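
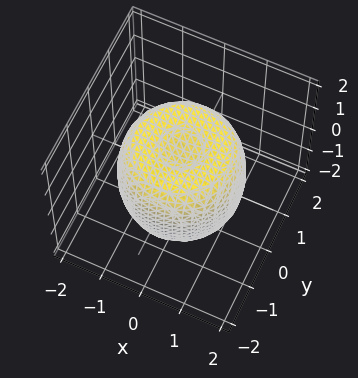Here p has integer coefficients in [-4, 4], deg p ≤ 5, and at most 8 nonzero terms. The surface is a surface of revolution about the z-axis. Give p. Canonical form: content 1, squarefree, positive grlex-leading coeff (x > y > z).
2*x^4 + 4*x^2*y^2 + 2*y^4 - 3*x^2 - 3*y^2 + 2*z^2 - 2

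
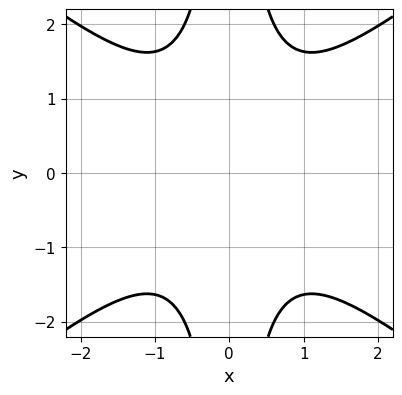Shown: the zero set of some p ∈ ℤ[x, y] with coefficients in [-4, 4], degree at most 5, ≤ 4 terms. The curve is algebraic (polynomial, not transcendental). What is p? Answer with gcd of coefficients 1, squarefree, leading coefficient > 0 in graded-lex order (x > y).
2*x^4 - 3*x^2*y^2 + 3*x^2 + 3

(a) The degree is 4 — no degree-3 curve has this shape.
(b) Symmetries: mirror symmetry x ↦ −x ⇒ only even powers of x; mirror symmetry y ↦ −y ⇒ only even powers of y.
(c) Against the integer gridlines: it misses every integer gridline on the y-axis; it misses every integer gridline on the x-axis.
(d) Solving for integer coefficients yields p as stated.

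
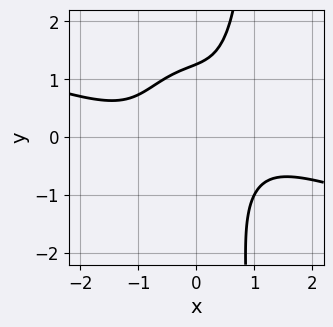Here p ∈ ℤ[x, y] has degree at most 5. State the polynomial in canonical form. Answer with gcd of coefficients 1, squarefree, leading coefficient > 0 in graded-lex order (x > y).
x^4 + 3*x^3*y + x*y^3 - y^3 + 2

Degree: a generic line meets the curve in up to 4 points, so deg p = 4.
Checking where it meets the axes: the curve avoids every integer x-axis point in the box.
Matching integer coefficients to the picture gives p.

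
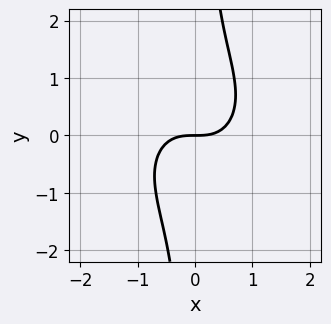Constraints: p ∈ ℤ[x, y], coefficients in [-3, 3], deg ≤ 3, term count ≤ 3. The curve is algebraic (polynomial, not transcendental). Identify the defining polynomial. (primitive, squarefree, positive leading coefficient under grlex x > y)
First, degree: a generic line meets the curve in up to 3 points, so deg p = 3.
Then, reading off the gridlines: one x-axis crossing is at x = 0; it meets the y-axis at y = 0 (among the integer gridlines).
Finally, putting this together gives p.

x^3 + x*y^2 - y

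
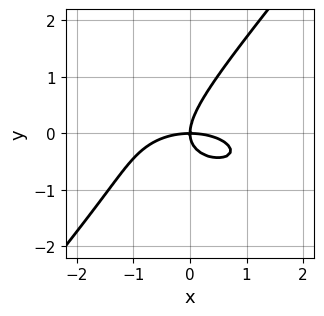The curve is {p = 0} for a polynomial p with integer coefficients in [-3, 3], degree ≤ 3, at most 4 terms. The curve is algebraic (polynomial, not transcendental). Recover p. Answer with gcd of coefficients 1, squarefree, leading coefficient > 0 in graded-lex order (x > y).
x^3 + 3*x*y^2 - 3*y^3 + 3*x*y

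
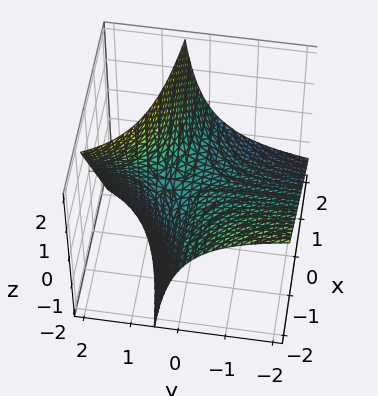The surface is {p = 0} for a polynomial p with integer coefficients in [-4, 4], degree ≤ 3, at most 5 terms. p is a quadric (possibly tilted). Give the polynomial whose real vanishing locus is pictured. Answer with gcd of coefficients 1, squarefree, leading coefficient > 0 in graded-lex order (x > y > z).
x*y + y*z - z

First, degree: no degree-1 surface has this shape, so deg p = 2.
Next, checking where it meets the axes: every point of the x-axis in the box is on the surface; it meets the z-axis at z = 0 (among the integer gridlines); every point of the y-axis in the box is on the surface.
Finally, matching integer coefficients to the picture gives p.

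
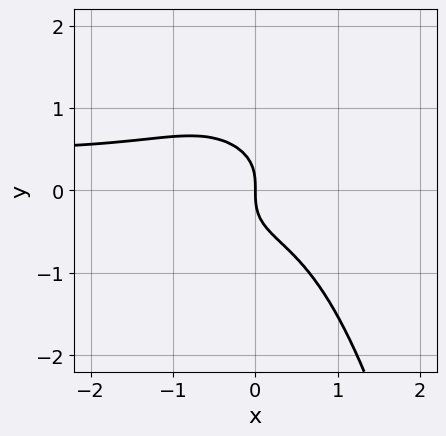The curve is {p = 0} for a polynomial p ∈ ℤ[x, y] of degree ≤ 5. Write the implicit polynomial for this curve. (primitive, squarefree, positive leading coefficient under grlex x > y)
First, deg p = 4. A generic line meets the curve in up to 4 points.
Next, checking where it meets the axes: it meets the y-axis at y = 0 (among the integer gridlines); one x-axis crossing is at x = 0.
Finally, together with the visible shape, these determine p as stated.

2*x^3*y - 2*x^2*y^2 - x^3 - 3*y^3 - 2*x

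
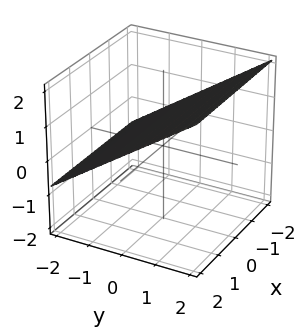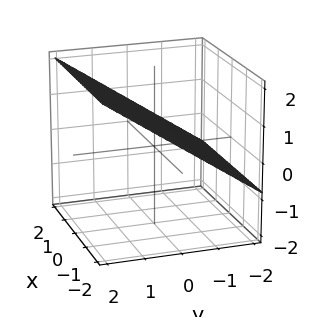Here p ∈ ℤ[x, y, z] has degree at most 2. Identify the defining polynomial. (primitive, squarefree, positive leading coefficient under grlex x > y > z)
2*y - 3*z + 2

Degree: every cross-section is a straight line — this is a plane, so deg p = 1.
From the axis intercepts and sections: it meets the y-axis at y = -1 (among the integer gridlines); it misses every integer gridline on the x-axis.
Assembling these constraints gives the stated polynomial.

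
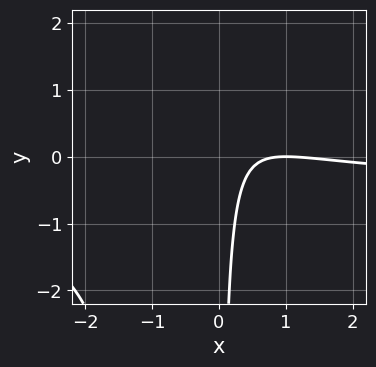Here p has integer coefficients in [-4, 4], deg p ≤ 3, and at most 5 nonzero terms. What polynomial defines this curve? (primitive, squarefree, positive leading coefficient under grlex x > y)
First, the degree is 3 — the shape is more complex than any degree-2 curve.
Next, from the axis intercepts and sections: no y-intercept at any integer in the box; one x-axis crossing is at x = 1.
Finally, putting this together gives p.

2*x^2*y + x^2 + 2*x*y - 2*x + 1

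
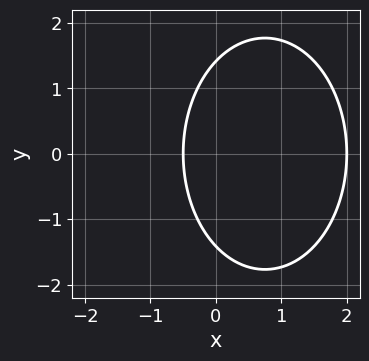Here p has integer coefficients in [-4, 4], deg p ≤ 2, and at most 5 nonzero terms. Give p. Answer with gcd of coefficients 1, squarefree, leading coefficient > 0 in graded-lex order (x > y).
1. The degree is 2 — the shape is more complex than any degree-1 curve.
2. Symmetries: it's symmetric under y → −y, forcing even powers of y.
3. From the visible intercepts: one x-axis crossing is at x = 2.
4. Matching integer coefficients to the picture gives p.

2*x^2 + y^2 - 3*x - 2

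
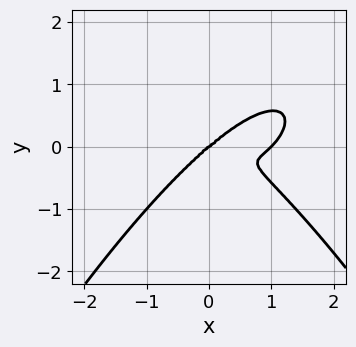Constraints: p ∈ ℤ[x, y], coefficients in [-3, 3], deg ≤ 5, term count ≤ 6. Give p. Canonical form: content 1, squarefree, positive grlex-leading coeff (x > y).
x^4 - x^3 - x^2*y + 3*y^3

1. The degree is 4 — the shape is more complex than any degree-3 curve.
2. Checking where it meets the axes: the x-axis gridline crossings are at x ∈ {0, 1}; one y-axis crossing is at y = 0.
3. Together with the visible shape, these determine p as stated.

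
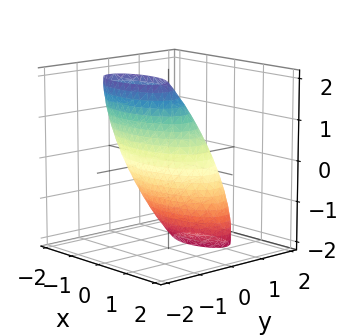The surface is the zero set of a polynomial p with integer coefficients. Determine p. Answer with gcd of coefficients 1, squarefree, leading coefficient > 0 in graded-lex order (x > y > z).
x^2 + 3*y^2 + 3*y*z + z^2 - 2

1. deg p = 2. A generic line meets the surface in up to 2 points.
2. Solving for integer coefficients yields p as stated.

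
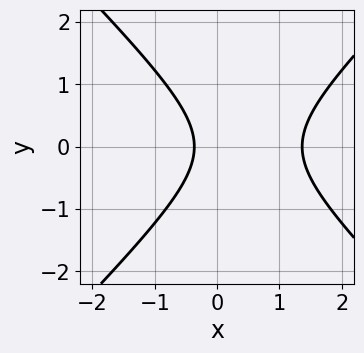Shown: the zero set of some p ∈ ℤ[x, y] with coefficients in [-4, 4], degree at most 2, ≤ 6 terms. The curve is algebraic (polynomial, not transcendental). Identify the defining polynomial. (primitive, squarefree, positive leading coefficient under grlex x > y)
2*x^2 - 2*y^2 - 2*x - 1

(a) deg p = 2. A generic line meets the curve in up to 2 points.
(b) Symmetries: it's symmetric under y → −y, forcing even powers of y.
(c) From the axis intercepts and sections: no y-intercept at any integer in the box.
(d) Putting this together gives p.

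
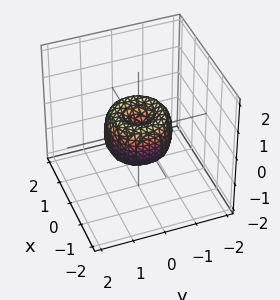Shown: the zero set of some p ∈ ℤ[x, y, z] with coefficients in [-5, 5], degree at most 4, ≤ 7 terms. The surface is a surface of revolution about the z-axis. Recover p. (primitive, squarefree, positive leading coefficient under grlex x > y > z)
First, the degree is 4 — the shape is more complex than any degree-3 surface.
Then, symmetries: rotational symmetry about the z-axis ⇒ p depends on x, y only through x² + y².
Next, observable constraints: it crosses the z-axis at the gridline z = 0; a circular section at z = 0 has radius exactly 1; among the integer gridlines, it crosses the y-axis at y ∈ {-1, 0, 1}.
Finally, putting this together gives p. Check: (1, 0, 0) on the x-axis lies on the surface, and p(1, 0, 0) = 0. ✓

2*x^4 + 4*x^2*y^2 + 2*y^4 - 2*x^2 - 2*y^2 + z^2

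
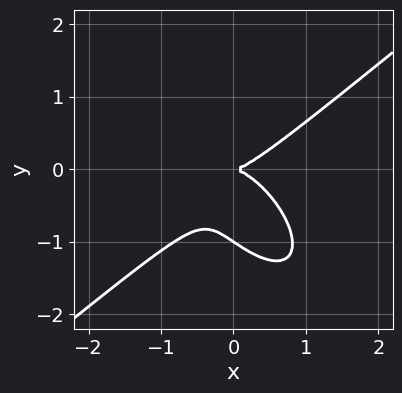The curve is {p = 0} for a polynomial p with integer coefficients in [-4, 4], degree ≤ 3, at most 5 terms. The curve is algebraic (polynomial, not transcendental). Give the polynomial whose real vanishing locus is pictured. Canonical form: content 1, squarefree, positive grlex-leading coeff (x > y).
3*x^3 - 2*x*y^2 - 3*y^3 - 3*y^2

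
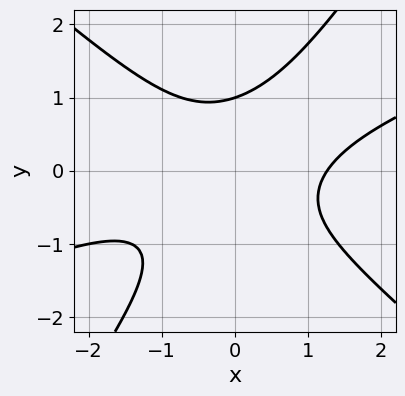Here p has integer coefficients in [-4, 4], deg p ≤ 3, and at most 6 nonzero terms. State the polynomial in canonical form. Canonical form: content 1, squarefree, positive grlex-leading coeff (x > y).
x^3 - 2*x^2*y - 2*x*y^2 + 2*y^3 - 2

First, deg p = 3. A generic line meets the curve in up to 3 points.
Then, observable constraints: it crosses the y-axis at the gridline y = 1.
Finally, putting this together gives p.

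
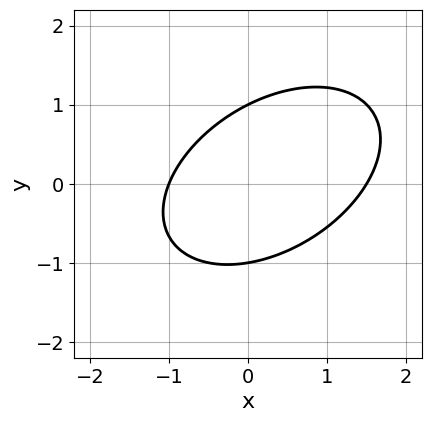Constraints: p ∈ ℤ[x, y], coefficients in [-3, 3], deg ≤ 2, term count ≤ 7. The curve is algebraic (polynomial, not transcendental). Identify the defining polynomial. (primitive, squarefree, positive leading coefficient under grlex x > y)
Degree: no degree-1 curve has this shape, so deg p = 2.
From the visible intercepts: one x-axis crossing is at x = -1; among the integer gridlines, it crosses the y-axis at y ∈ {-1, 1}.
Matching integer coefficients to the picture gives p.

2*x^2 - 2*x*y + 3*y^2 - x - 3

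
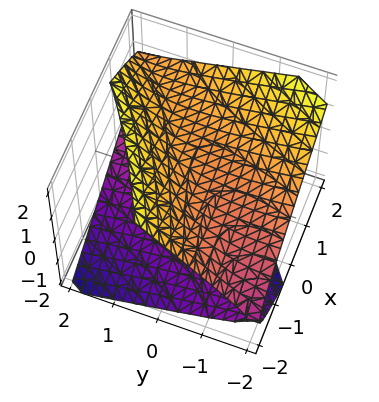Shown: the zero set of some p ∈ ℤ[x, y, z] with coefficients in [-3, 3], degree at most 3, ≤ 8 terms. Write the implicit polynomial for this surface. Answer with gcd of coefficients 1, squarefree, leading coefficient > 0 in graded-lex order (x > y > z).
x^2 - 3*x*y + y^2 + 2*y*z - 3*z^2 + 3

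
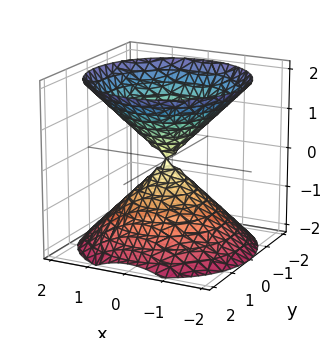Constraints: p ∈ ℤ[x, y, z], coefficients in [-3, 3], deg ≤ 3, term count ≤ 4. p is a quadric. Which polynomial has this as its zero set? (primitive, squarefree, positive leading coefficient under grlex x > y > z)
x^2 + y^2 - z^2

The picture has 2 separate pieces. They look like related sheets of one shape, so recover p as a whole.
deg p = 2. Two nappes meeting at a single point; a quadric.
Symmetries: mirror symmetry z ↦ −z ⇒ only even powers of z; rotational symmetry about the z-axis ⇒ p depends on x, y only through x² + y².
From the axis intercepts and sections: one z-axis crossing is at z = 0; a circular section at z = -1 has radius exactly 1; it meets the y-axis at y = 0 (among the integer gridlines); it meets the x-axis at x = 0 (among the integer gridlines).
Fitting integer coefficients to these (and the overall shape) gives p.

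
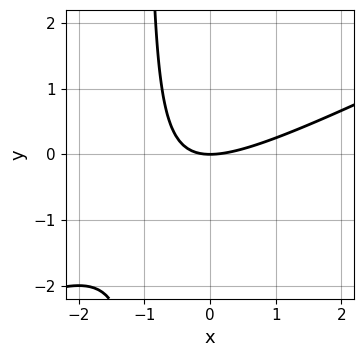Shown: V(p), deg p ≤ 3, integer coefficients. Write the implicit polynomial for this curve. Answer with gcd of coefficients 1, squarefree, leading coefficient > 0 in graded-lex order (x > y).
First, degree: no degree-1 curve has this shape, so deg p = 2.
Then, from the visible intercepts: one y-axis crossing is at y = 0; it crosses the x-axis at the gridline x = 0.
Finally, solving for integer coefficients yields p as stated.

x^2 - 2*x*y - 2*y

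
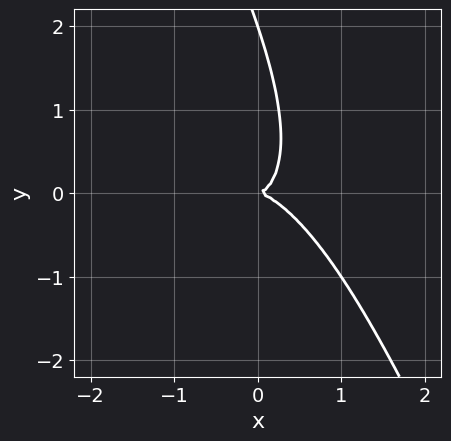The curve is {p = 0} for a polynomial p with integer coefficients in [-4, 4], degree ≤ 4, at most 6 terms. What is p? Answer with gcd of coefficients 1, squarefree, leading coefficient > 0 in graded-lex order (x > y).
3*x^3 + 3*x^2*y + 3*x*y^2 + y^3 - 2*y^2

deg p = 3. No degree-2 curve has this shape.
Checking where it meets the axes: one x-axis crossing is at x = 0; the y-axis gridline crossings are at y ∈ {0, 2}.
Assembling these constraints gives the stated polynomial.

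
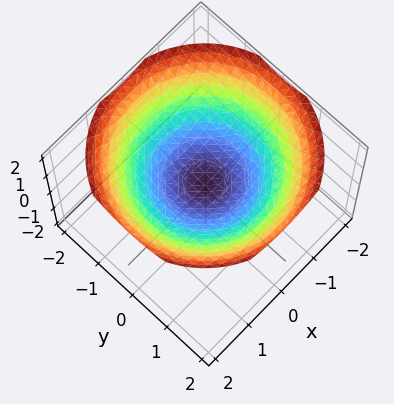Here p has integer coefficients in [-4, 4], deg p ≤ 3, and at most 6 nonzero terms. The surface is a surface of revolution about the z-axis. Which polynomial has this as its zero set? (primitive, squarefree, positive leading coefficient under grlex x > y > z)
(a) deg p = 2. No degree-1 surface has this shape.
(b) Symmetries: rotational symmetry about the z-axis ⇒ p depends on x, y only through x² + y².
(c) Reading off the gridlines: no x-intercept at any integer in the box; a circular section at z = 1 has radius between 1 and 2; the surface avoids every integer y-axis point in the box.
(d) Fitting integer coefficients to these (and the overall shape) gives p.

x^2 + y^2 - 3*z + 1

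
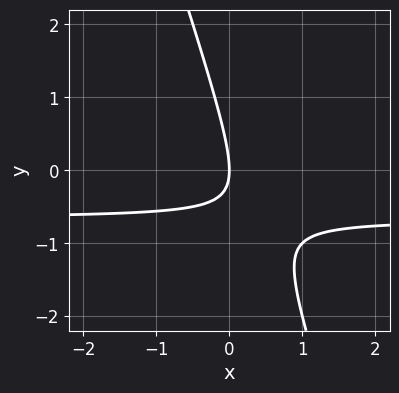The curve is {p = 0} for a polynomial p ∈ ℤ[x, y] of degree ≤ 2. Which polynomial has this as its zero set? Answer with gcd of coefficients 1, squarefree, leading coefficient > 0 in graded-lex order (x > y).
3*x*y + y^2 + 2*x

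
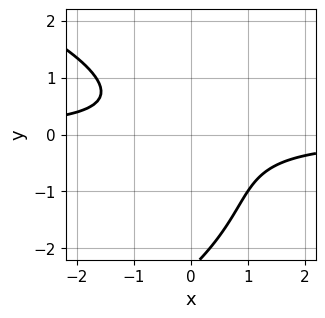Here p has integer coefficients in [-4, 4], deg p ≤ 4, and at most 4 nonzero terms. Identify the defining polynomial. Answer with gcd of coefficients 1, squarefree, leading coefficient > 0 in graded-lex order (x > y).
y^3 + 3*x*y + 2*y^2 + 2

The degree is 3 — no degree-2 curve has this shape.
Reading off the gridlines: it misses every integer gridline on the y-axis; no x-intercept at any integer in the box.
Solving for integer coefficients yields p as stated.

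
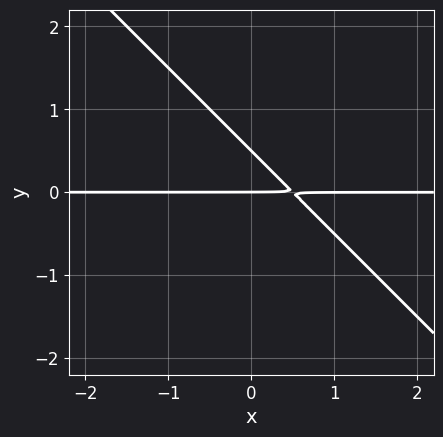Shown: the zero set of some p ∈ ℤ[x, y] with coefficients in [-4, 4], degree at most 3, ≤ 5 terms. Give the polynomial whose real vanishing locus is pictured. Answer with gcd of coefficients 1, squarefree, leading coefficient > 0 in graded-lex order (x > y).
2*x*y + 2*y^2 - y

(a) Degree: no degree-1 curve has this shape, so deg p = 2.
(b) Checking where it meets the axes: one y-axis crossing is at y = 0; every point of the x-axis in the box is on the curve.
(c) Together with the visible shape, these determine p as stated.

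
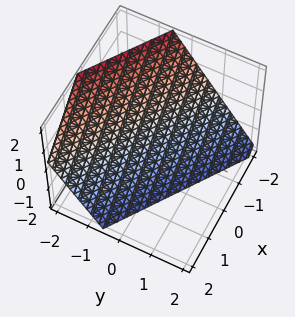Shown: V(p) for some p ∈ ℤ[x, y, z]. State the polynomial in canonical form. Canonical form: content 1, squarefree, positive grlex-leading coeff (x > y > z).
2*x + 3*y + 2*z + 2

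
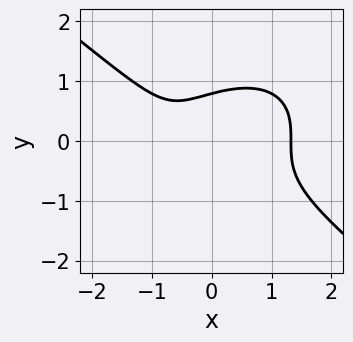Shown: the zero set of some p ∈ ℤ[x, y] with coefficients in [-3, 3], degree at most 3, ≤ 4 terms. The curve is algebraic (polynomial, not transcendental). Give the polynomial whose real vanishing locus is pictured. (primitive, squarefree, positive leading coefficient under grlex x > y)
x^3 + 2*y^3 - x - 1

1. deg p = 3. A generic line meets the curve in up to 3 points.
2. Matching integer coefficients to the picture gives p.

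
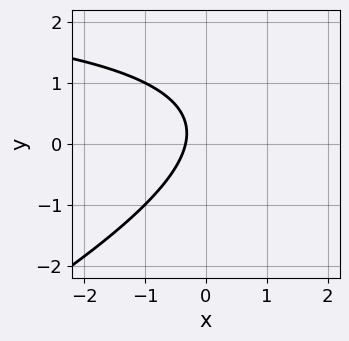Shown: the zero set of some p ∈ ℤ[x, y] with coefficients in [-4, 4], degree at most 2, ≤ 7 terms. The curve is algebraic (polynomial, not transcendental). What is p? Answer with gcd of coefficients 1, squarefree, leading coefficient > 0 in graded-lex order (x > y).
x*y - 2*y^2 - 3*x + y - 1

1. Degree: a generic line meets the curve in up to 2 points, so deg p = 2.
2. Observable constraints: it misses every integer gridline on the y-axis.
3. These observations pin down the coefficients.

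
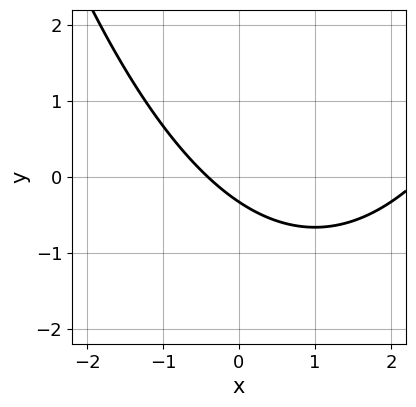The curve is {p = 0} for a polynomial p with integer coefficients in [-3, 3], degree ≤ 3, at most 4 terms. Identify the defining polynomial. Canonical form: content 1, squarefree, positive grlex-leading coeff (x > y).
x^2 - 2*x - 3*y - 1

deg p = 2.
Matching integer coefficients to the picture gives p.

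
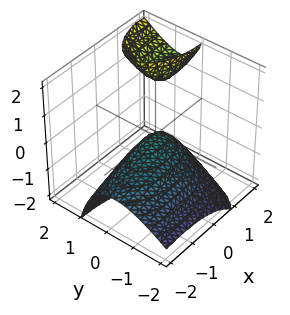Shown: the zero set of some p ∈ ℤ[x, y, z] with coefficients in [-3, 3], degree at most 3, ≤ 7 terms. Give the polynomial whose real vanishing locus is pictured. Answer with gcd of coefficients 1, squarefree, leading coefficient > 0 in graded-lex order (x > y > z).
x^2 - 2*x*z + 3*y^2 - 3*y*z + 2*z

First, there are 2 components.
Then, degree: a generic line meets the surface in up to 2 points, so deg p = 2.
Then, from the visible intercepts: it crosses the y-axis at the gridline y = 0; one z-axis crossing is at z = 0.
Finally, together with the visible shape, these determine p as stated.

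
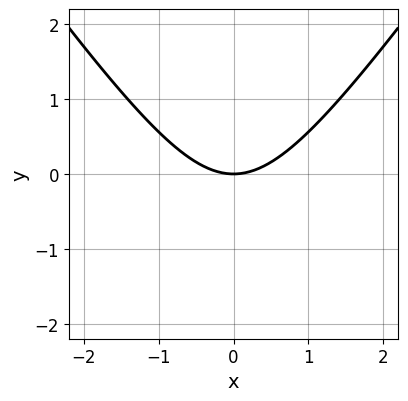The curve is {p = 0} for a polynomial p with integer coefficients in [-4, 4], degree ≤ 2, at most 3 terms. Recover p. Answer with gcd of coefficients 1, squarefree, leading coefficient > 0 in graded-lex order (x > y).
2*x^2 - y^2 - 3*y

1. Degree: a generic line meets the curve in up to 2 points, so deg p = 2.
2. Symmetries: it's symmetric under x → −x, forcing even powers of x.
3. Reading off the gridlines: it meets the y-axis at y = 0 (among the integer gridlines); it crosses the x-axis at the gridline x = 0.
4. Putting this together gives p.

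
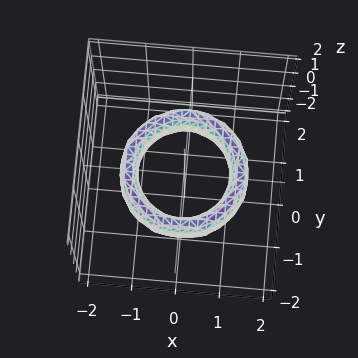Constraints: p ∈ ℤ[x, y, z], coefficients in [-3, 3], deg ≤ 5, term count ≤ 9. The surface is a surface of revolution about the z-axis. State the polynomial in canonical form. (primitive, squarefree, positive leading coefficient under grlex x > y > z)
x^4 + 2*x^2*y^2 + y^4 - 3*x^2 - 3*y^2 + z^2 + 2

First, the degree is 4 — a generic line meets the surface in up to 4 points.
Then, by symmetry, the surface is invariant under rotation about z: p = q(x² + y², z).
Next, reading off the gridlines: among the integer gridlines, it crosses the x-axis at x ∈ {-1, 1}; no z-intercept at any integer in the box; a circular section at z = 0 has radius exactly 1.
Finally, fitting integer coefficients to these (and the overall shape) gives p.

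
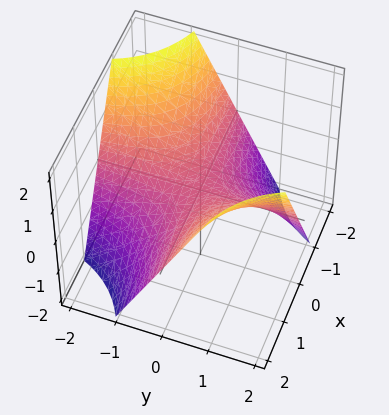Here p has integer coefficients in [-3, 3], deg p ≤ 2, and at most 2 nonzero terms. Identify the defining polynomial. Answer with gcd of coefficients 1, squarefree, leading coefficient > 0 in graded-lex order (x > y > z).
x*y - z

The degree is 2 — a saddle surface; a quadric.
Reading off the gridlines: one z-axis crossing is at z = 0; the visible y-axis segment lies entirely on the surface; every point of the x-axis in the box is on the surface.
Matching integer coefficients to the picture gives p.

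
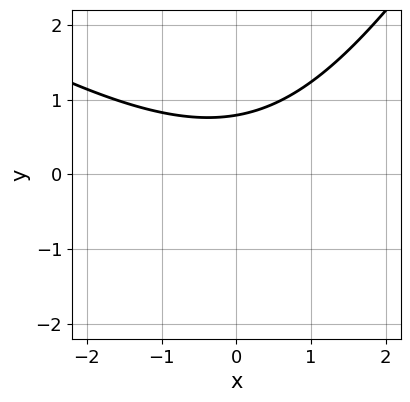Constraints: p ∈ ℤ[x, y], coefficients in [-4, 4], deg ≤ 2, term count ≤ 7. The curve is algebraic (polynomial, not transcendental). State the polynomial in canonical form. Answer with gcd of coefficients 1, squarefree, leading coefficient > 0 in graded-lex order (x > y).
1. deg p = 2. No degree-1 curve has this shape.
2. Checking where it meets the axes: the curve avoids every integer x-axis point in the box.
3. The integer polynomial consistent with all of this is the stated p.

x^2 + x*y - y^2 - 3*y + 3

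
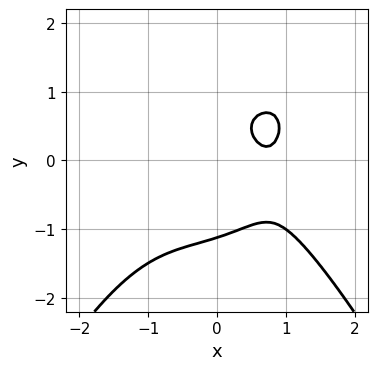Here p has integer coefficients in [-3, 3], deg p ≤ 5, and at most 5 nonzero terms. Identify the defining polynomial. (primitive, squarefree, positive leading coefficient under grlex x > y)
2*x^4 + 3*y^3 - 3*x - 2*y + 2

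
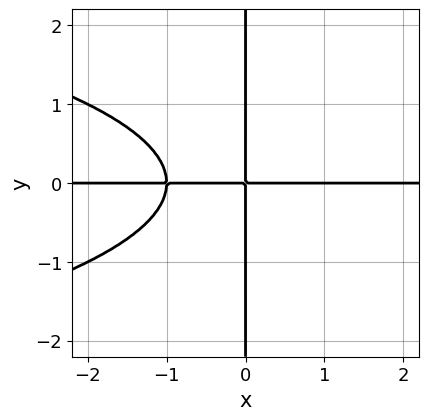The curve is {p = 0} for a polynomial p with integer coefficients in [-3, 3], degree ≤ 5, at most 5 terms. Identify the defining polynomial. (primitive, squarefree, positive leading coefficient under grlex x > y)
Degree: the shape is more complex than any degree-3 curve, so deg p = 4.
From the axis intercepts and sections: the visible y-axis segment lies entirely on the curve; every point of the x-axis in the box is on the curve.
The integer polynomial consistent with all of this is the stated p.

x*y^3 + x^2*y + x*y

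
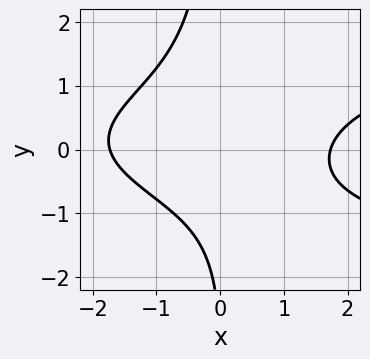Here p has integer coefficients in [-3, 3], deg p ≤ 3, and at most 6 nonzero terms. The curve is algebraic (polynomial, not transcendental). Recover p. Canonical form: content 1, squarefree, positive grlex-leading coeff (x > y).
2*x*y^2 - x^2 + y + 3

First, the degree is 3 — the shape is more complex than any degree-2 curve.
Then, observable constraints: no y-intercept at any integer in the box.
Finally, the integer polynomial consistent with all of this is the stated p.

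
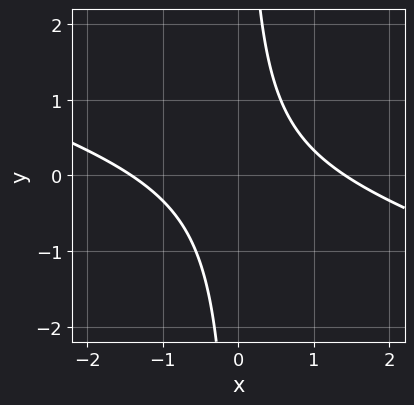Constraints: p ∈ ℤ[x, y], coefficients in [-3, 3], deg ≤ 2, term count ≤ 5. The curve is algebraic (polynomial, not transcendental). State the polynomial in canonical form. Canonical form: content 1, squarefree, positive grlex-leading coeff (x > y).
(a) deg p = 2.
(b) From the visible intercepts: the curve avoids every integer y-axis point in the box.
(c) Fitting integer coefficients to these (and the overall shape) gives p.

x^2 + 3*x*y - 2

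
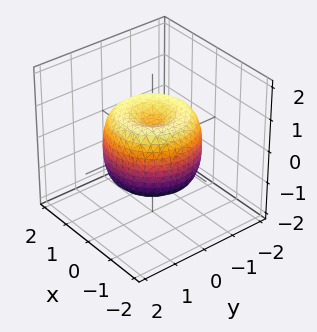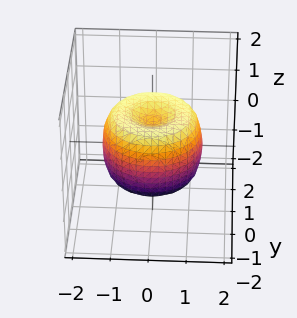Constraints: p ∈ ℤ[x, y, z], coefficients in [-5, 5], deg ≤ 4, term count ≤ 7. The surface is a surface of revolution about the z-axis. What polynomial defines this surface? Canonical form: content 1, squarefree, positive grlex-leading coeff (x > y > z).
2*x^4 + 4*x^2*y^2 + 2*y^4 - 3*x^2 - 3*y^2 + 2*z^2 - 1

deg p = 4.
By symmetry, every cross-section ⟂ z is a circle, so x, y appear only via x² + y².
Reading off the gridlines: a circular section at z = -1 has radius between 0 and 1.
These observations pin down the coefficients.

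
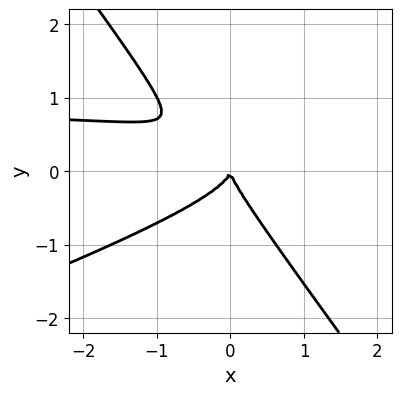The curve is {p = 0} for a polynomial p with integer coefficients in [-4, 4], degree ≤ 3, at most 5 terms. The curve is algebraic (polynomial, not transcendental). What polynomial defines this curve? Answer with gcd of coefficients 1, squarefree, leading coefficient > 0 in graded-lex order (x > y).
(a) Degree: no degree-2 curve has this shape, so deg p = 3.
(b) Observable constraints: one x-axis crossing is at x = 0; it crosses the y-axis at the gridline y = 0.
(c) Putting this together gives p.

x^2*y - 2*x*y^2 - 2*y^3 - x^2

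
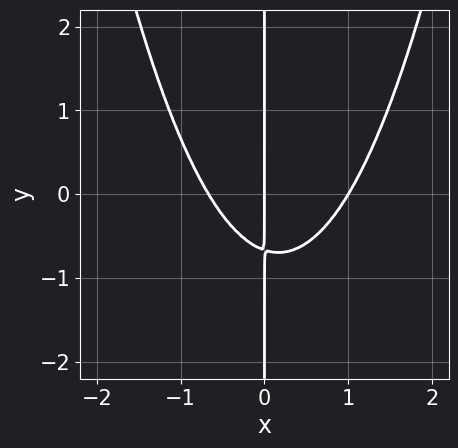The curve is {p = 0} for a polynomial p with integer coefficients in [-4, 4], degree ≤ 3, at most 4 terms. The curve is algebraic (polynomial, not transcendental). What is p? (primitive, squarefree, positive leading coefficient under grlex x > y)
(a) The degree is 3 — no degree-2 curve has this shape.
(b) Observable constraints: the x-axis gridline crossings are at x ∈ {0, 1}; every point of the y-axis in the box is on the curve.
(c) The integer polynomial consistent with all of this is the stated p.

3*x^3 - x^2 - 3*x*y - 2*x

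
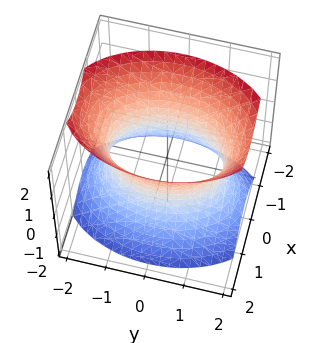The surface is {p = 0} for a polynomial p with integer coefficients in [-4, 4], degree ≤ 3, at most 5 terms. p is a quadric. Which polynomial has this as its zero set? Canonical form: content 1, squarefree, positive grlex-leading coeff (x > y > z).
2*x^2 + y^2 - z^2 - 2

The degree is 2 — one connected sheet with a waist; a quadric.
Symmetries: it's symmetric under z → −z, forcing even powers of z; it's symmetric under x → −x, forcing even powers of x; it's symmetric under y → −y, forcing even powers of y.
Checking where it meets the axes: no z-intercept at any integer in the box; the x-axis gridline crossings are at x ∈ {-1, 1}.
Together with the visible shape, these determine p as stated.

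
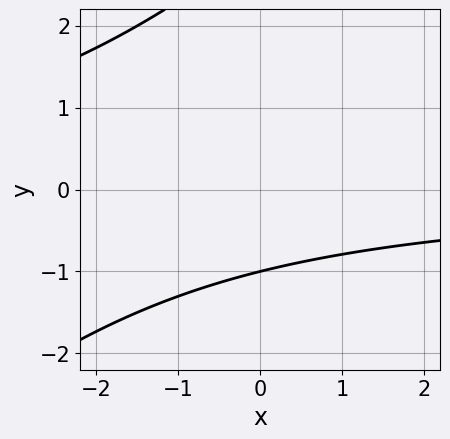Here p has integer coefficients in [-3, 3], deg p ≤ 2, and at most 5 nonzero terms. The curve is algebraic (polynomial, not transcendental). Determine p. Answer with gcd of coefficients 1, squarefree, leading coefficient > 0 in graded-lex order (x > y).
x*y - y^2 + 2*y + 3

(a) Degree: the shape is more complex than any degree-1 curve, so deg p = 2.
(b) Against the integer gridlines: one y-axis crossing is at y = -1; no x-intercept at any integer in the box.
(c) Fitting integer coefficients to these (and the overall shape) gives p.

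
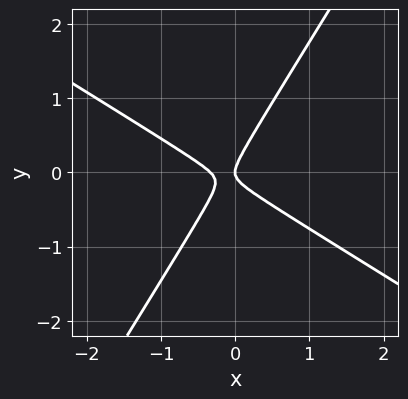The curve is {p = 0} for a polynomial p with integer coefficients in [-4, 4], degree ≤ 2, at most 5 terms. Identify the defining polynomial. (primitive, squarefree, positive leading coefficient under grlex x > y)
First, degree: a generic line meets the curve in up to 2 points, so deg p = 2.
Next, from the visible intercepts: it meets the x-axis at x = 0 (among the integer gridlines); it meets the y-axis at y = 0 (among the integer gridlines).
Finally, matching integer coefficients to the picture gives p.

3*x^2 + 3*x*y - 3*y^2 + x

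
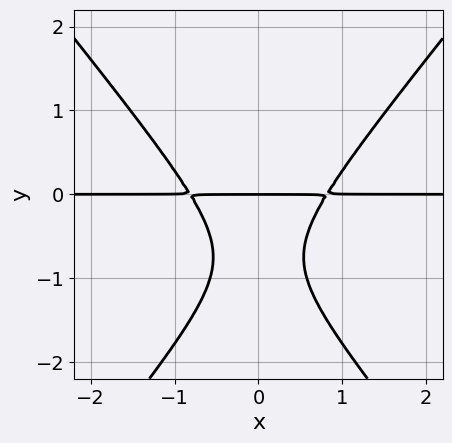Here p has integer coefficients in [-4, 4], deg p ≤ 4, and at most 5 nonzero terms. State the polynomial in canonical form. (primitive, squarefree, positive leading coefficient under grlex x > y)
3*x^2*y - 2*y^3 - 3*y^2 - 2*y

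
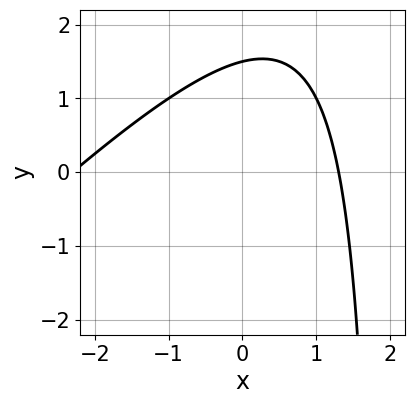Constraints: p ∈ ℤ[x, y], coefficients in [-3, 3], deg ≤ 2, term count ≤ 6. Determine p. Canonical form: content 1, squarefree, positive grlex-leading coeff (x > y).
x^2 - x*y + x + 2*y - 3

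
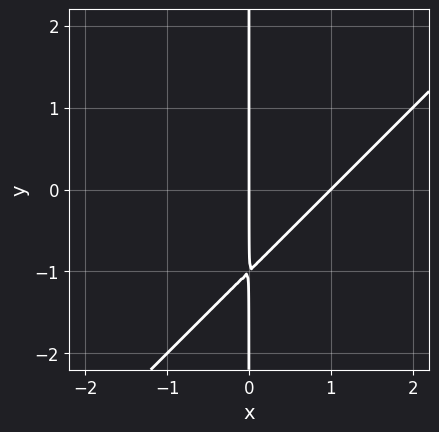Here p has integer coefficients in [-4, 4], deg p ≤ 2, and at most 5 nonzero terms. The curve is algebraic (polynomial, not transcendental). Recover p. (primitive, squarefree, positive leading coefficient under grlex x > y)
First, degree: no degree-1 curve has this shape, so deg p = 2.
Then, from the visible intercepts: the visible y-axis segment lies entirely on the curve; the x-axis gridline crossings are at x ∈ {0, 1}.
Finally, putting this together gives p.

x^2 - x*y - x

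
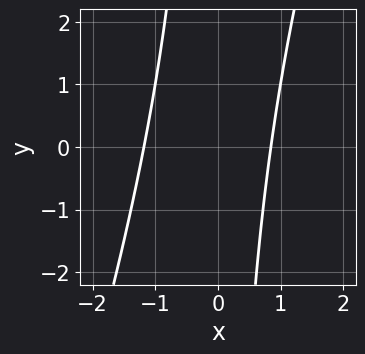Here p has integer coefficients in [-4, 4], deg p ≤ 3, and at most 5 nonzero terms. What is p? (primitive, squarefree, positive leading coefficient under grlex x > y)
deg p = 2. No degree-1 curve has this shape.
Against the integer gridlines: no y-intercept at any integer in the box.
Solving for integer coefficients yields p as stated.

3*x^2 - x*y + x - 3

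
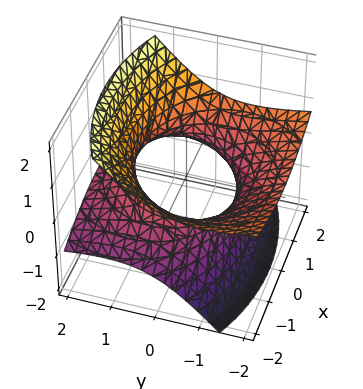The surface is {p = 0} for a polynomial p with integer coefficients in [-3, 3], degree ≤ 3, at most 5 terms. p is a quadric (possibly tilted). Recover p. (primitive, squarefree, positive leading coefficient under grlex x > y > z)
1. deg p = 2. No degree-1 surface has this shape.
2. From the visible intercepts: it misses every integer gridline on the z-axis.
3. The integer polynomial consistent with all of this is the stated p.

x^2 + y^2 + 3*y*z - 3*z^2 - 2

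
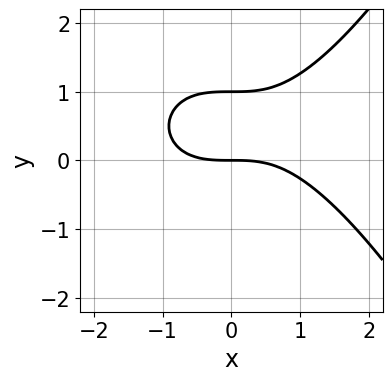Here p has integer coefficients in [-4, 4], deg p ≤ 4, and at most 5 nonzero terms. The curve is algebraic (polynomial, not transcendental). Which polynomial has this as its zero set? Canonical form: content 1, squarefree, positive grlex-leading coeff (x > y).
First, the degree is 3 — the shape is more complex than any degree-2 curve.
Next, from the axis intercepts and sections: one x-axis crossing is at x = 0; the y-axis gridline crossings are at y ∈ {0, 1}.
Finally, putting this together gives p.

x^3 - 3*y^2 + 3*y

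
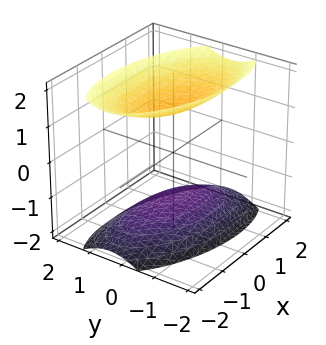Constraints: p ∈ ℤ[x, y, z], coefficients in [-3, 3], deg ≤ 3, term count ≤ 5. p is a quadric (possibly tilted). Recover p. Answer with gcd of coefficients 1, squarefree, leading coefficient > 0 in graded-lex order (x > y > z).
First, the picture has 2 separate pieces. Treating them together as one polynomial.
Next, the degree is 2 — no degree-1 surface has this shape.
Then, checking where it meets the axes: no y-intercept at any integer in the box; it misses every integer gridline on the x-axis.
Finally, putting this together gives p.

x^2 + x*y + 3*y^2 - 2*z^2 + 3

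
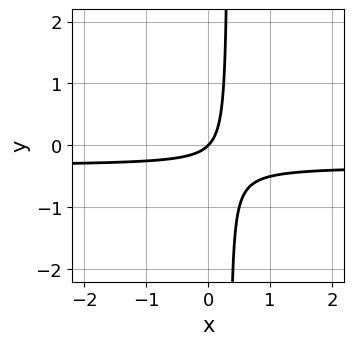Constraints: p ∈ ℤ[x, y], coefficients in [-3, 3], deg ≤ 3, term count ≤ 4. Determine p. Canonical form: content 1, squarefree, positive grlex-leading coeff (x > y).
3*x*y + x - y

(a) deg p = 2.
(b) Reading off the gridlines: it crosses the x-axis at the gridline x = 0; one y-axis crossing is at y = 0.
(c) Together with the visible shape, these determine p as stated.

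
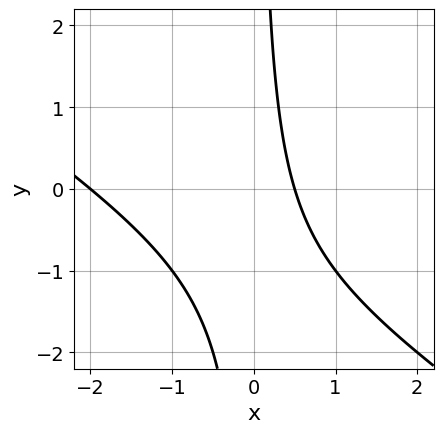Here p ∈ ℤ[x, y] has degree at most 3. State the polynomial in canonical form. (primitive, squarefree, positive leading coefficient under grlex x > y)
2*x^2 + 3*x*y + 3*x - 2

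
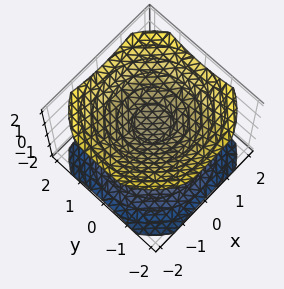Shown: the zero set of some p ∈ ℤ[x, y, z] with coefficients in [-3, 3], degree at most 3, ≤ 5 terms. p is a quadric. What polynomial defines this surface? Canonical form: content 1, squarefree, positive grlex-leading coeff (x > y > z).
2*x^2 + 2*y^2 - 3*z^2 + 1

First, there are 2 components. Treating them together as one polynomial.
Next, deg p = 2. Two separate bowl-shaped sheets opening away from each other; a quadric.
Next, symmetries: mirror symmetry z ↦ −z ⇒ only even powers of z; the z-axis is an axis of rotation, so x and y enter only as x² + y².
Next, against the integer gridlines: no y-intercept at any integer in the box; no x-intercept at any integer in the box; a circular section at z = -1 has radius exactly 1.
Finally, fitting integer coefficients to these (and the overall shape) gives p.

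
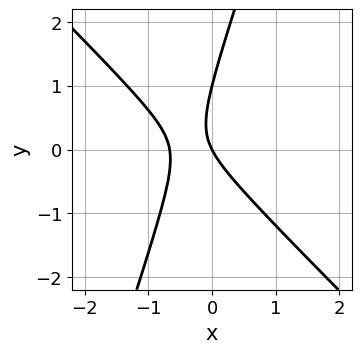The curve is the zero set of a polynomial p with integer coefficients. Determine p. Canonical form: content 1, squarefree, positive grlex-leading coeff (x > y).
3*x^2 + 2*x*y - y^2 + 2*x + y

1. The degree is 2 — a generic line meets the curve in up to 2 points.
2. Observable constraints: the y-axis gridline crossings are at y ∈ {0, 1}; it crosses the x-axis at the gridline x = 0.
3. Together with the visible shape, these determine p as stated.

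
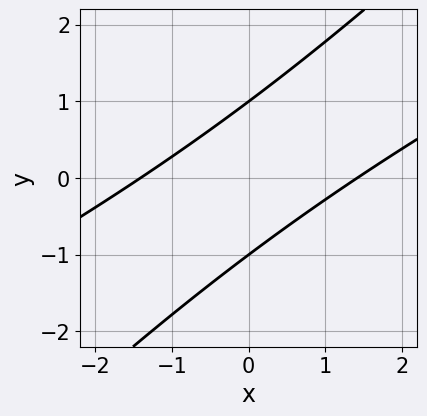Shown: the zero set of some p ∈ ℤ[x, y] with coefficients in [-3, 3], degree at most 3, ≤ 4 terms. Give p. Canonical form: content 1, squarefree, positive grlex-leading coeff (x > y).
1. The degree is 2 — a generic line meets the curve in up to 2 points.
2. Reading off the gridlines: among the integer gridlines, it crosses the y-axis at y ∈ {-1, 1}.
3. These observations pin down the coefficients.

x^2 - 3*x*y + 2*y^2 - 2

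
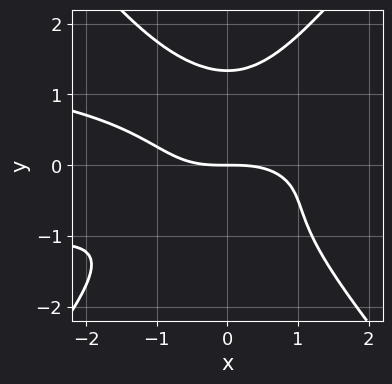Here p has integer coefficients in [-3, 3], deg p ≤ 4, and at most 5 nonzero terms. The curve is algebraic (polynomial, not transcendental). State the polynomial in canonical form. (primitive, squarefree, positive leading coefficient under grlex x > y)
3*x^2*y^2 - 2*y^4 + x^3 + y^3 + 3*y

(a) deg p = 4. No degree-3 curve has this shape.
(b) Checking where it meets the axes: it meets the x-axis at x = 0 (among the integer gridlines); it meets the y-axis at y = 0 (among the integer gridlines).
(c) Solving for integer coefficients yields p as stated.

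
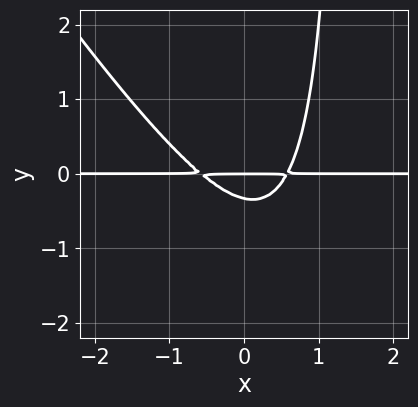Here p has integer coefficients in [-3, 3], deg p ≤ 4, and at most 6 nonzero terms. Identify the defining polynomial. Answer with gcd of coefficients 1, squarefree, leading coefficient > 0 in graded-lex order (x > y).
3*x^2*y + 2*x*y^2 - 3*y^2 - y

The degree is 3 — a generic line meets the curve in up to 3 points.
Checking where it meets the axes: it meets the y-axis at y = 0 (among the integer gridlines); every point of the x-axis in the box is on the curve.
Together with the visible shape, these determine p as stated.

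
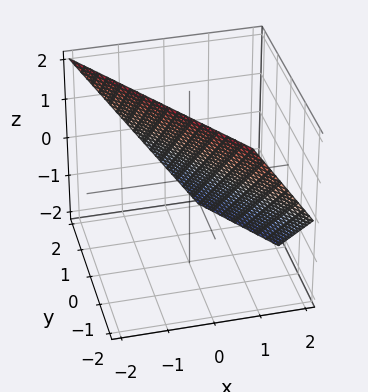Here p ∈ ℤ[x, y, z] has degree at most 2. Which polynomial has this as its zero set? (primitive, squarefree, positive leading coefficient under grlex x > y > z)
3*x + 2*y + 2*z - 2

First, deg p = 1. Every cross-section is a straight line — this is a plane.
Next, from the visible intercepts: it meets the y-axis at y = 1 (among the integer gridlines); it meets the z-axis at z = 1 (among the integer gridlines).
Finally, the integer polynomial consistent with all of this is the stated p.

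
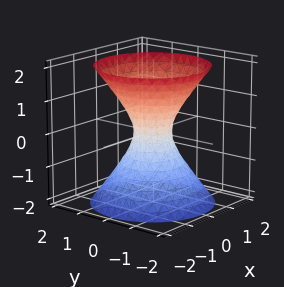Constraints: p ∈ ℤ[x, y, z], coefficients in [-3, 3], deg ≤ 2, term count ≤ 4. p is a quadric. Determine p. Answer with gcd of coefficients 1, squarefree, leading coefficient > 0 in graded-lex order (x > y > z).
(a) The degree is 2 — one connected sheet with a waist; a quadric.
(b) Symmetries: rotational symmetry about the z-axis ⇒ p depends on x, y only through x² + y²; it's symmetric under z → −z, forcing even powers of z.
(c) From the visible intercepts: the surface avoids every integer z-axis point in the box; a circular section at z = 0 has radius between 0 and 1.
(d) Together with the visible shape, these determine p as stated.

3*x^2 + 3*y^2 - 2*z^2 - 1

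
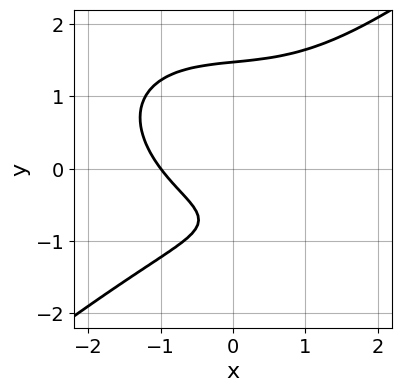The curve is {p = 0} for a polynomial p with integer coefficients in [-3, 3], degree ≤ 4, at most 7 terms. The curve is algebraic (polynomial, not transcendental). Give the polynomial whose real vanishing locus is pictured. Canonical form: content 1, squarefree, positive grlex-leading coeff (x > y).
x^3 - 2*y^3 + x + 3*y + 2

1. Degree: no degree-2 curve has this shape, so deg p = 3.
2. Observable constraints: it meets the x-axis at x = -1 (among the integer gridlines).
3. Assembling these constraints gives the stated polynomial.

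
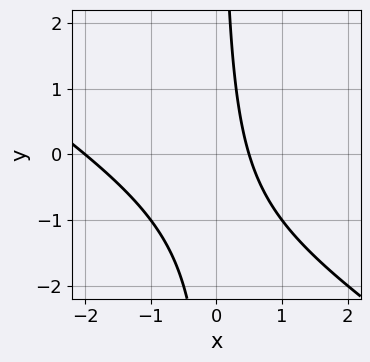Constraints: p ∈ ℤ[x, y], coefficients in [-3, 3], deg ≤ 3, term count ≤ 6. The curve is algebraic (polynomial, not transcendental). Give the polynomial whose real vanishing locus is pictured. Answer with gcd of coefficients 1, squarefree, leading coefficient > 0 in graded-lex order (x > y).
First, degree: a generic line meets the curve in up to 2 points, so deg p = 2.
Then, checking where it meets the axes: no y-intercept at any integer in the box; it crosses the x-axis at the gridline x = -2.
Finally, fitting integer coefficients to these (and the overall shape) gives p.

2*x^2 + 3*x*y + 3*x - 2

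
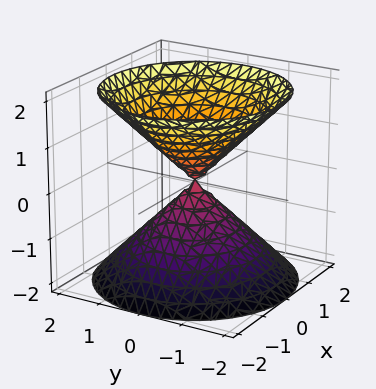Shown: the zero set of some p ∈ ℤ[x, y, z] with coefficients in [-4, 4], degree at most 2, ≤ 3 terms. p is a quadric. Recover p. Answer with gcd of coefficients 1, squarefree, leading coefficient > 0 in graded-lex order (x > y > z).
x^2 + y^2 - z^2

(a) I count 2 distinct pieces.
(b) deg p = 2.
(c) Symmetries: it's symmetric under z → −z, forcing even powers of z; the surface is invariant under rotation about z: p = q(x² + y², z).
(d) Reading off the gridlines: it meets the x-axis at x = 0 (among the integer gridlines); a circular section at z = -1 has radius exactly 1.
(e) The integer polynomial consistent with all of this is the stated p.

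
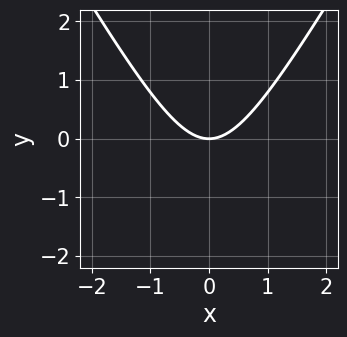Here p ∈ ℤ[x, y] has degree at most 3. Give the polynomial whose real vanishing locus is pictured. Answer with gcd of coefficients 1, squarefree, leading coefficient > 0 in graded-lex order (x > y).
(a) The degree is 2 — no degree-1 curve has this shape.
(b) Symmetries: mirror symmetry x ↦ −x ⇒ only even powers of x.
(c) From the axis intercepts and sections: it crosses the x-axis at the gridline x = 0; it meets the y-axis at y = 0 (among the integer gridlines).
(d) These observations pin down the coefficients.

3*x^2 - y^2 - 3*y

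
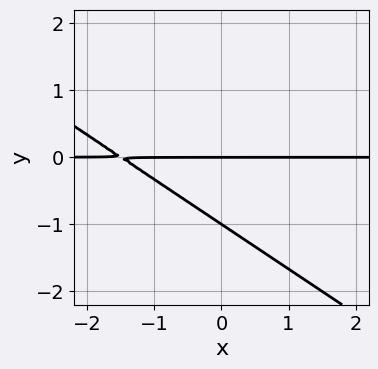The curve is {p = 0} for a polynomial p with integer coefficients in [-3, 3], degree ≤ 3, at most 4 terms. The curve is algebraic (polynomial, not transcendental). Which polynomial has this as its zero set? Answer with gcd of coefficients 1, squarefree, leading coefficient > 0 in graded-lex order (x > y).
2*x*y + 3*y^2 + 3*y

(a) The degree is 2 — no degree-1 curve has this shape.
(b) From the visible intercepts: every point of the x-axis in the box is on the curve; among the integer gridlines, it crosses the y-axis at y ∈ {-1, 0}.
(c) Solving for integer coefficients yields p as stated.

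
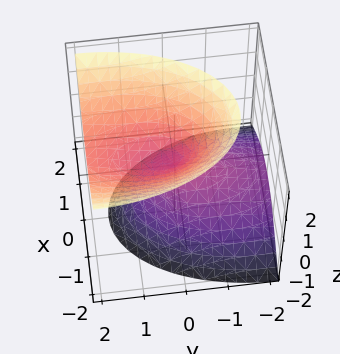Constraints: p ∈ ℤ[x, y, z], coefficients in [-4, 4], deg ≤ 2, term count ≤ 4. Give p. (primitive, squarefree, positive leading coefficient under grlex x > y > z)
3*x^2 + y^2 - 2*y*z - 2*z^2

deg p = 2. A generic line meets the surface in up to 2 points.
Observable constraints: it meets the z-axis at z = 0 (among the integer gridlines); it crosses the y-axis at the gridline y = 0.
Assembling these constraints gives the stated polynomial.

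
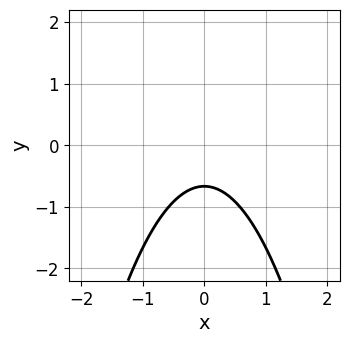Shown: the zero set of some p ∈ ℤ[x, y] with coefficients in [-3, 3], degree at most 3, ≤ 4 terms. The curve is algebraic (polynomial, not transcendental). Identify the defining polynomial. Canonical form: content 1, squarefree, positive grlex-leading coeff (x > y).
3*x^2 + 3*y + 2

First, deg p = 2. No degree-1 curve has this shape.
Next, symmetries: mirror symmetry x ↦ −x ⇒ only even powers of x.
Then, from the visible intercepts: it misses every integer gridline on the x-axis.
Finally, solving for integer coefficients yields p as stated.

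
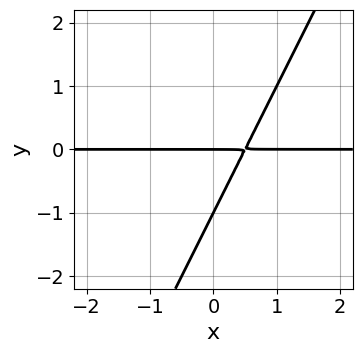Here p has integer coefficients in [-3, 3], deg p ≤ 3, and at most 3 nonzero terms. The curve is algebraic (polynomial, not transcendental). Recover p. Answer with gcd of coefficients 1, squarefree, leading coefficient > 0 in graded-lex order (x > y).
(a) The degree is 2 — the shape is more complex than any degree-1 curve.
(b) From the axis intercepts and sections: the y-axis gridline crossings are at y ∈ {-1, 0}; every point of the x-axis in the box is on the curve.
(c) Together with the visible shape, these determine p as stated.

2*x*y - y^2 - y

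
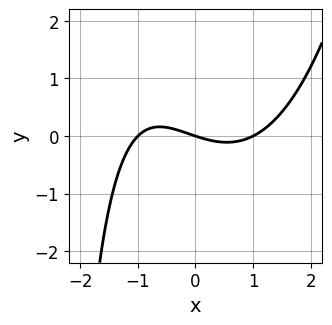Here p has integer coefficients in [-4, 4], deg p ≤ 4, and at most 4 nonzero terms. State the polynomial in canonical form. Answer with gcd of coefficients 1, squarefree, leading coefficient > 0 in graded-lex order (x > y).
1. Degree: the shape is more complex than any degree-2 curve, so deg p = 3.
2. From the axis intercepts and sections: among the integer gridlines, it crosses the x-axis at x ∈ {-1, 0, 1}; one y-axis crossing is at y = 0.
3. Putting this together gives p.

x^3 - x*y - x - 3*y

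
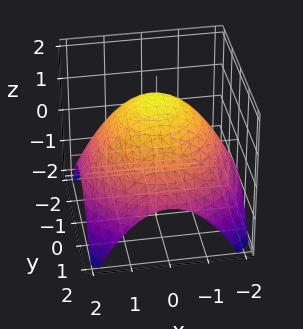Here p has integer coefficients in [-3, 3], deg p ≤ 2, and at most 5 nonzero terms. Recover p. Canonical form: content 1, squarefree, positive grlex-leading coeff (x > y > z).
x^2 + y^2 + 2*z - 3

Degree: a generic line meets the surface in up to 2 points, so deg p = 2.
By symmetry, the surface is invariant under rotation about z: p = q(x² + y², z).
Against the integer gridlines: a circular section at z = 1 has radius exactly 1.
These observations pin down the coefficients.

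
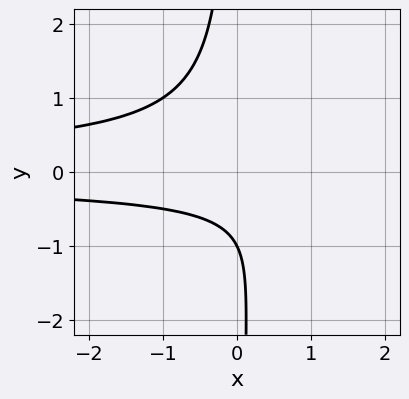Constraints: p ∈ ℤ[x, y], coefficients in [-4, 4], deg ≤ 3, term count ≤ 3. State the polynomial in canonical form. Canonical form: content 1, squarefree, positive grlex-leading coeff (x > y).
The degree is 3 — no degree-2 curve has this shape.
Reading off the gridlines: it meets the y-axis at y = -1 (among the integer gridlines); no x-intercept at any integer in the box.
Assembling these constraints gives the stated polynomial.

2*x*y^2 + y + 1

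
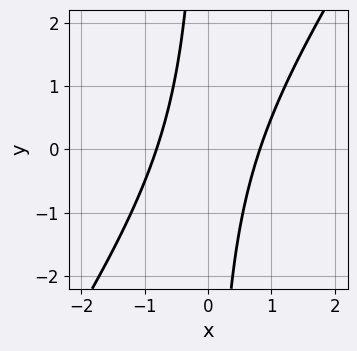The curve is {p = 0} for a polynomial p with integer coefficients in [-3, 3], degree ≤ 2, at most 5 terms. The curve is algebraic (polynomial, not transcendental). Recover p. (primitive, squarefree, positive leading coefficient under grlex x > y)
3*x^2 - 2*x*y - 2

First, degree: a generic line meets the curve in up to 2 points, so deg p = 2.
Then, observable constraints: it misses every integer gridline on the y-axis.
Finally, together with the visible shape, these determine p as stated.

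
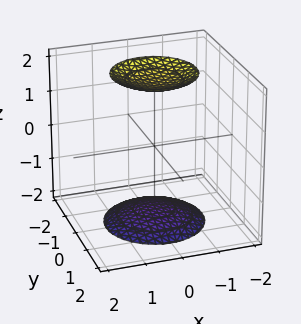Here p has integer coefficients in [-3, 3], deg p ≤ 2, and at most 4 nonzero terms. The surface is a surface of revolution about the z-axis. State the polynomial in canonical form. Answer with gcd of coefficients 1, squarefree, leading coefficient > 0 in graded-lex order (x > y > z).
x^2 + y^2 - z^2 + 3

1. There are 2 components. Treating them together as one polynomial.
2. Degree: a generic line meets the surface in up to 2 points, so deg p = 2.
3. Symmetry: every cross-section ⟂ z is a circle, so x, y appear only via x² + y².
4. Observable constraints: the surface avoids every integer y-axis point in the box; a circular section at z = 2 has radius exactly 1.
5. Putting this together gives p.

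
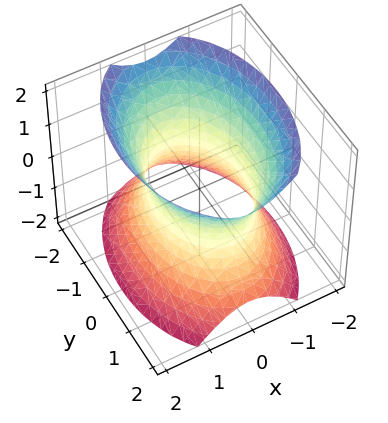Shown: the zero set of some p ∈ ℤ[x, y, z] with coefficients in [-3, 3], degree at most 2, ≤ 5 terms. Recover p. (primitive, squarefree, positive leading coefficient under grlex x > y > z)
2*x^2 + y^2 - z^2 - 2

(a) deg p = 2.
(b) Symmetries: mirror symmetry y ↦ −y ⇒ only even powers of y; it's symmetric under x → −x, forcing even powers of x; the z ↦ −z reflection is a symmetry, so z appears only in even powers.
(c) From the axis intercepts and sections: among the integer gridlines, it crosses the x-axis at x ∈ {-1, 1}; no z-intercept at any integer in the box.
(d) Fitting integer coefficients to these (and the overall shape) gives p.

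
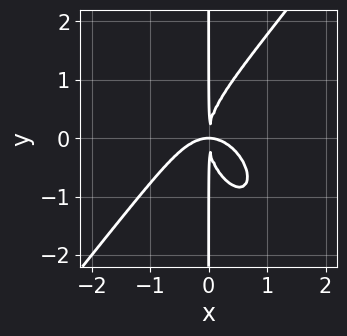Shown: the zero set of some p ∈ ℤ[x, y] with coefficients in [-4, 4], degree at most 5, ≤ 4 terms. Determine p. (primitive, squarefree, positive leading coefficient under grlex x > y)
2*x^4 - x*y^3 + 2*x^2*y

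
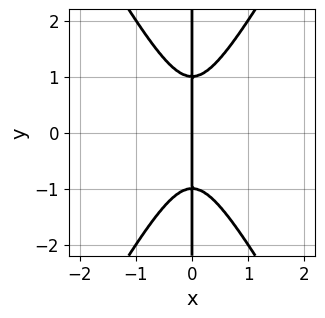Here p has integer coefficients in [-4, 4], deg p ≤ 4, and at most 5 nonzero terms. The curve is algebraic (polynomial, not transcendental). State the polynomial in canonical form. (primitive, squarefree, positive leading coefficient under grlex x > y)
3*x^3 - x*y^2 + x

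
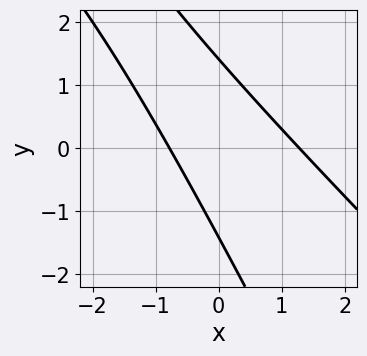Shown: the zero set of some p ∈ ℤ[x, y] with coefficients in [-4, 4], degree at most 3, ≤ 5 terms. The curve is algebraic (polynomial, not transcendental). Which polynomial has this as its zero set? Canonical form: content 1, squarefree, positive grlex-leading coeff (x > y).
2*x^2 + 3*x*y + y^2 - x - 2

(a) The degree is 2 — the shape is more complex than any degree-1 curve.
(b) The integer polynomial consistent with all of this is the stated p.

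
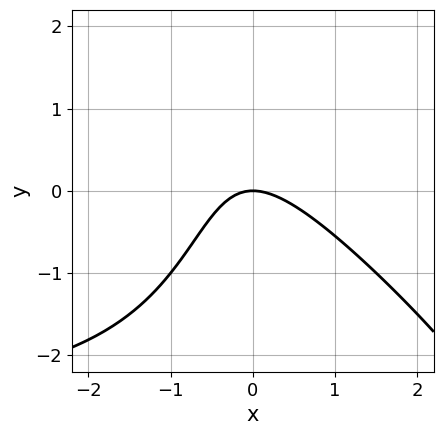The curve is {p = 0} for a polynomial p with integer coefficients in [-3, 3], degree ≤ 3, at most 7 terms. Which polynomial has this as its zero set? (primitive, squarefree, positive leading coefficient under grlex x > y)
x^2*y + x*y^2 + 3*x^2 + 2*x*y + 3*y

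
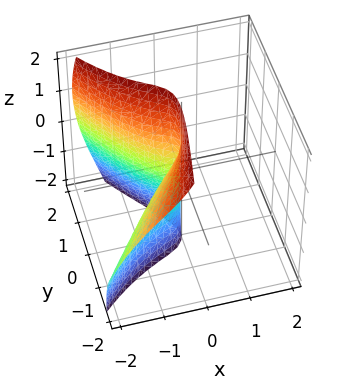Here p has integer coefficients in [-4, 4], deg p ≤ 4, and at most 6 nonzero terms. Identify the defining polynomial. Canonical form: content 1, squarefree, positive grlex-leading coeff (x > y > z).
2*x^3 - 2*x*y*z + x*z^2 - y^2*z + 3*y^2

First, the degree is 3 — a generic line meets the surface in up to 3 points.
Then, from the visible intercepts: it meets the x-axis at x = 0 (among the integer gridlines); it meets the y-axis at y = 0 (among the integer gridlines); every point of the z-axis in the box is on the surface.
Finally, matching integer coefficients to the picture gives p.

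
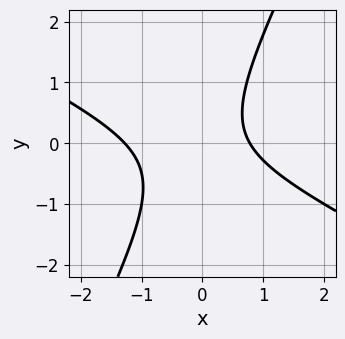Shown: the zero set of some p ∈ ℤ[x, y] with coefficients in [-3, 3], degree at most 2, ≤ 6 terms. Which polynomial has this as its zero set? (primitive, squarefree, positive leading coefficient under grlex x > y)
First, deg p = 2.
Then, observable constraints: it misses every integer gridline on the y-axis.
Finally, matching integer coefficients to the picture gives p.

2*x^2 + 3*x*y - 2*y^2 + x - 2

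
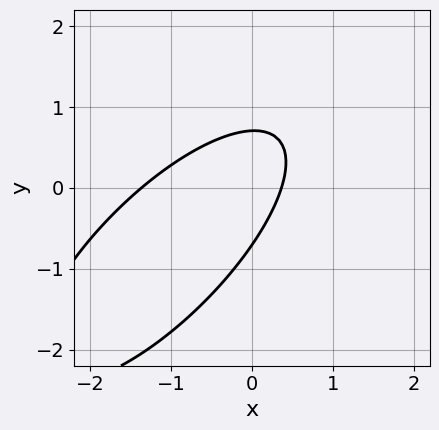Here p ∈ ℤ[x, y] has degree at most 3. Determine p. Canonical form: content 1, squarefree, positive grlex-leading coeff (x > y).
First, the degree is 2 — a generic line meets the curve in up to 2 points.
Finally, solving for integer coefficients yields p as stated.

2*x^2 - 3*x*y + 2*y^2 + 2*x - 1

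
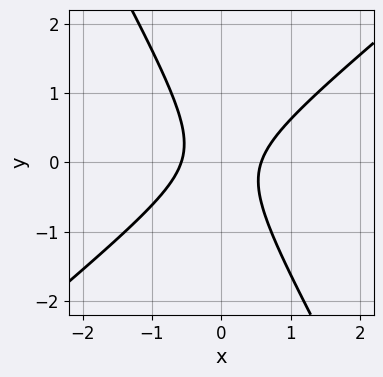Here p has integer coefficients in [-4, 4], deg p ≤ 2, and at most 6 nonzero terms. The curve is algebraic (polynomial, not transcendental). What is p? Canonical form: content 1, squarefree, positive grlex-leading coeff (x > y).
3*x^2 - 2*x*y - 2*y^2 - 1

1. The degree is 2 — the shape is more complex than any degree-1 curve.
2. Reading off the gridlines: it misses every integer gridline on the y-axis.
3. The integer polynomial consistent with all of this is the stated p.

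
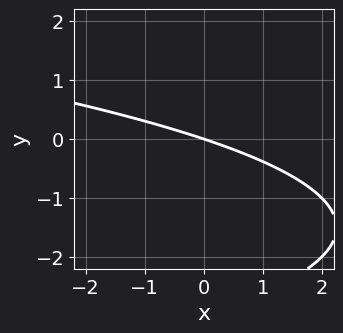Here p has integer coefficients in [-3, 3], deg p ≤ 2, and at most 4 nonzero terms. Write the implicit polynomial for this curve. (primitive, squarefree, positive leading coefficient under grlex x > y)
y^2 + x + 3*y

1. Degree: a generic line meets the curve in up to 2 points, so deg p = 2.
2. Observable constraints: one y-axis crossing is at y = 0; it meets the x-axis at x = 0 (among the integer gridlines).
3. Assembling these constraints gives the stated polynomial.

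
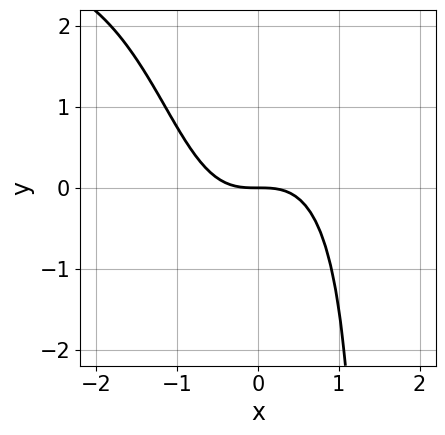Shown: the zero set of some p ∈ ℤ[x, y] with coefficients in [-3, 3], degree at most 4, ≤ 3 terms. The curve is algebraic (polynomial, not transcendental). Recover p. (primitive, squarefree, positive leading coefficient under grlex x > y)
x^3*y - 3*x^3 - 3*y

(a) Degree: no degree-3 curve has this shape, so deg p = 4.
(b) Checking where it meets the axes: it crosses the y-axis at the gridline y = 0; it crosses the x-axis at the gridline x = 0.
(c) Assembling these constraints gives the stated polynomial.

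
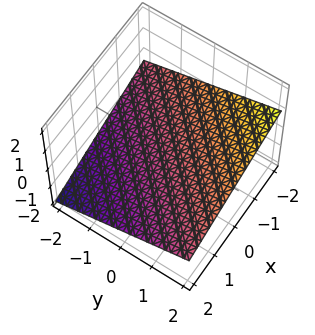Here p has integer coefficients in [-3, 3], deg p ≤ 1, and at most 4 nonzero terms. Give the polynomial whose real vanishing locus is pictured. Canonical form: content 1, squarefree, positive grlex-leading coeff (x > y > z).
1. deg p = 1. Every cross-section is a straight line — this is a plane.
2. Checking where it meets the axes: one x-axis crossing is at x = -2; it meets the y-axis at y = 2 (among the integer gridlines).
3. These observations pin down the coefficients.

x - y + 3*z + 2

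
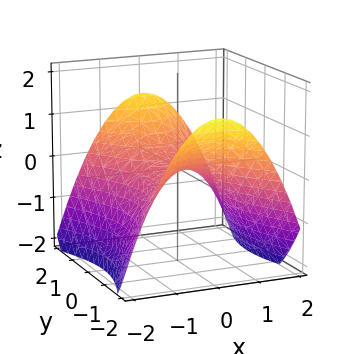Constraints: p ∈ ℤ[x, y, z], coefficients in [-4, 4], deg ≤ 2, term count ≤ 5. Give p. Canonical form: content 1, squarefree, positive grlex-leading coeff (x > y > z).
The degree is 2 — a hyperbolic paraboloid; a quadric.
Symmetries: mirror symmetry x ↦ −x ⇒ only even powers of x; mirror symmetry y ↦ −y ⇒ only even powers of y.
Checking where it meets the axes: one x-axis crossing is at x = 0; it crosses the y-axis at the gridline y = 0.
The integer polynomial consistent with all of this is the stated p.

2*x^2 - y^2 + 3*z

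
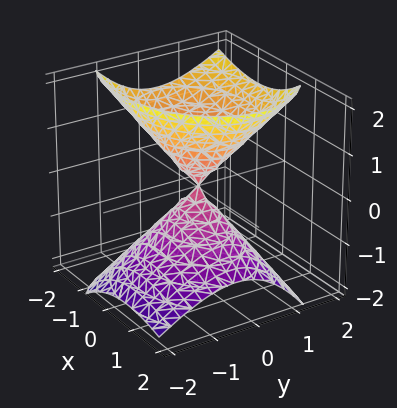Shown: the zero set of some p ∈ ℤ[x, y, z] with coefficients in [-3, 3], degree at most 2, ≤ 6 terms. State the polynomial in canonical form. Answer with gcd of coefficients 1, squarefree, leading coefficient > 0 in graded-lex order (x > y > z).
2*x^2 + 2*x*z + 3*y^2 - 2*y*z - 2*z^2

First, there are 2 components. Treating them together as one polynomial.
Then, the degree is 2 — the shape is more complex than any degree-1 surface.
Next, from the axis intercepts and sections: it crosses the x-axis at the gridline x = 0; one y-axis crossing is at y = 0; one z-axis crossing is at z = 0.
Finally, solving for integer coefficients yields p as stated.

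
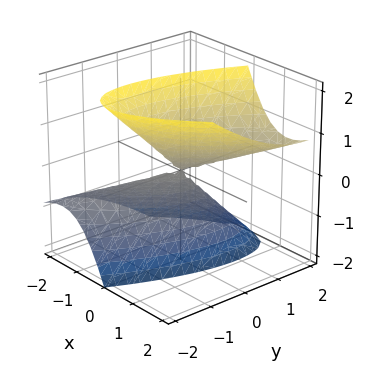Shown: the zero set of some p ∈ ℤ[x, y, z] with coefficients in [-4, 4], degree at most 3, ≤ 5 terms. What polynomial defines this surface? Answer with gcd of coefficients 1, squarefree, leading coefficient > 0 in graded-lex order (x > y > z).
2*x^2 - 2*x*y - 2*x*z + y^2 - z^2

1. Degree: a generic line meets the surface in up to 2 points, so deg p = 2.
2. From the visible intercepts: one y-axis crossing is at y = 0; it crosses the z-axis at the gridline z = 0; one x-axis crossing is at x = 0.
3. Matching integer coefficients to the picture gives p.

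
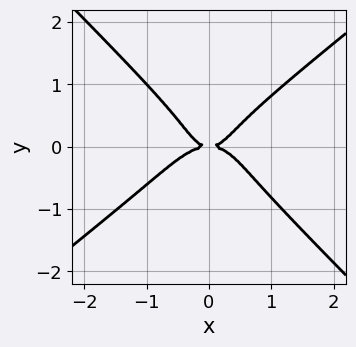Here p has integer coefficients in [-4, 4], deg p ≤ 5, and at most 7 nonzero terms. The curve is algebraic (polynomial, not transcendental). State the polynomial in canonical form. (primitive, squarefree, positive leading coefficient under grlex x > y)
2*x^4 - x^3*y - 3*y^4 + x^2*y - y^2

The degree is 4 — a generic line meets the curve in up to 4 points.
From the axis intercepts and sections: it crosses the y-axis at the gridline y = 0; it crosses the x-axis at the gridline x = 0.
Putting this together gives p.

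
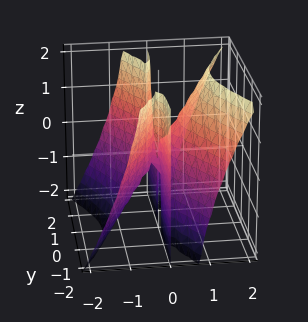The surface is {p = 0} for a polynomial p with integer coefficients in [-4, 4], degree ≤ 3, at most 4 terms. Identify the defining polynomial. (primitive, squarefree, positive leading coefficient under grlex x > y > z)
3*x^3 - 2*x^2*z - x*y^2

deg p = 3. No degree-2 surface has this shape.
Against the integer gridlines: the visible y-axis segment lies entirely on the surface; the visible z-axis segment lies entirely on the surface; it meets the x-axis at x = 0 (among the integer gridlines).
These observations pin down the coefficients.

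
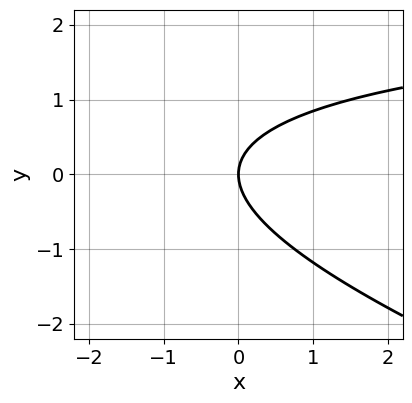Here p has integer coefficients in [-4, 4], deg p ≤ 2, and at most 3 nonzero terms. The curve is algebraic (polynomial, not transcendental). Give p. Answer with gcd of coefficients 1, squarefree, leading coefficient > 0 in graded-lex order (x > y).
(a) The degree is 2 — no degree-1 curve has this shape.
(b) Reading off the gridlines: one x-axis crossing is at x = 0; it meets the y-axis at y = 0 (among the integer gridlines).
(c) Together with the visible shape, these determine p as stated.

x*y + 3*y^2 - 3*x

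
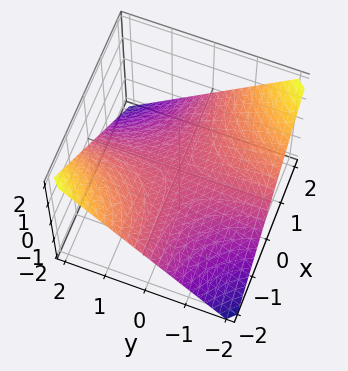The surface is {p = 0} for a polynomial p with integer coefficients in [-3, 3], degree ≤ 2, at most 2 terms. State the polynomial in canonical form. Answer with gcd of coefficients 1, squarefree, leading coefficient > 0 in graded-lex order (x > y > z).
x*y + 2*z

(a) The degree is 2 — a saddle surface; a quadric.
(b) From the axis intercepts and sections: every point of the x-axis in the box is on the surface; it crosses the z-axis at the gridline z = 0; every point of the y-axis in the box is on the surface.
(c) Matching integer coefficients to the picture gives p.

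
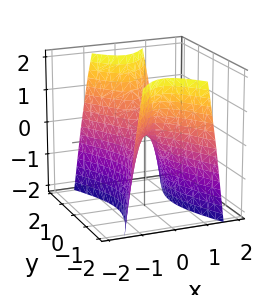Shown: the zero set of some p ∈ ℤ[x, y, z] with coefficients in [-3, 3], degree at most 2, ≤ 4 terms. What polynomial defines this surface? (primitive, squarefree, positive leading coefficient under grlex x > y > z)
3*x^2 - y^2 + z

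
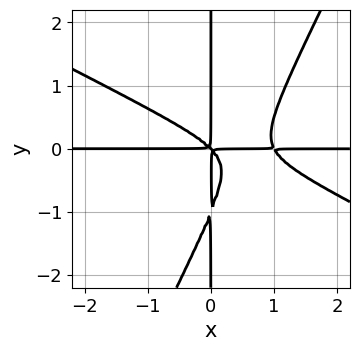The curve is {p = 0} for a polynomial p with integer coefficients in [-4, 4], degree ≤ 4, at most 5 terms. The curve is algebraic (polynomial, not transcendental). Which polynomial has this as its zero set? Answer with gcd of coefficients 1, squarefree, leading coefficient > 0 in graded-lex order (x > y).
2*x^3*y + 3*x^2*y^2 - 2*x*y^3 - 2*x^2*y - 2*x*y^2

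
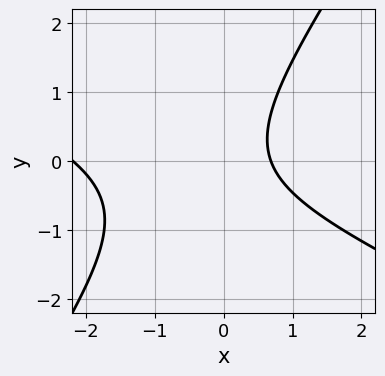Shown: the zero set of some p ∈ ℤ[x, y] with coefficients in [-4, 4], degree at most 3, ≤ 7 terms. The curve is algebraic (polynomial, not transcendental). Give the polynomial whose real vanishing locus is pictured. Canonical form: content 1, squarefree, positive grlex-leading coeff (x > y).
2*x^2 + 3*x*y - 3*y^2 + 3*x - 3

First, the degree is 2 — a generic line meets the curve in up to 2 points.
Next, checking where it meets the axes: no y-intercept at any integer in the box.
Finally, putting this together gives p.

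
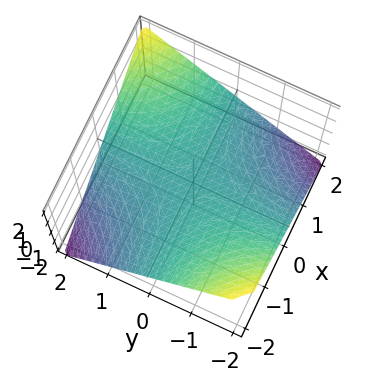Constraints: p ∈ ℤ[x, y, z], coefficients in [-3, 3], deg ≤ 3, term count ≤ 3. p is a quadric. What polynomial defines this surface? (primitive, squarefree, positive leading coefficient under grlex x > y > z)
1. The degree is 2 — a saddle surface; a quadric.
2. From the axis intercepts and sections: the visible y-axis segment lies entirely on the surface; one z-axis crossing is at z = 0.
3. Solving for integer coefficients yields p as stated. Check: (2, 0, 0) on the x-axis lies on the surface, and p(2, 0, 0) = 0. ✓

x*y - 2*z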